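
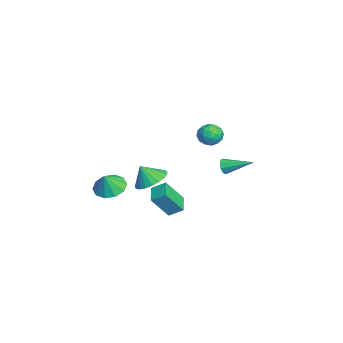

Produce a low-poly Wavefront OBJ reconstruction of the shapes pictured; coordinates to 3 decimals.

v 2.323 -1.503 -1.136
v 2.936 -0.801 -0.632
v 2.177 -2.117 -0.104
v 2.535 -0.624 -0.583
v 2.097 -0.599 -0.63
v 1.699 -0.731 -0.764
v 1.408 -0.996 -0.963
v 1.275 -1.348 -1.192
v 1.324 -1.728 -1.411
v 1.545 -2.068 -1.582
v 1.901 -2.311 -1.677
v 2.329 -2.414 -1.678
v 2.757 -2.359 -1.585
v 3.109 -2.157 -1.415
v 3.326 -1.841 -1.196
v 3.369 -1.467 -0.967
v 3.231 -1.099 -0.768
v 2.48 -3.814 -1.51
v 3.38 -3.516 -1.796
v 2.94 -4.126 -0.39
v 3.093 -3.037 -1.545
v 2.572 -2.855 -1.281
v 2.016 -3.04 -1.104
v 1.637 -3.52 -1.082
v 1.581 -4.112 -1.224
v 1.868 -4.591 -1.475
v 2.389 -4.773 -1.739
v 2.945 -4.589 -1.916
v 3.323 -4.109 -1.938
v -0.658 2.757 0.772
v -0.044 2.307 1.076
v -1.256 1.653 0.344
v -0.642 1.203 0.648
v -1.157 1.589 1.155
v -0.788 2.272 1.42
v -0.512 1.688 -0
v -0.143 2.371 0.265
v 0.046 1.646 0.599
v -0.353 1.585 1.313
v -0.947 2.375 0.107
v -1.346 2.314 0.821
v -0.298 2.629 0.962
v -1.002 1.331 0.458
v -1.304 1.558 0.756
v -0.944 1.293 0.935
v -0.736 2.609 1.164
v -0.375 2.344 1.343
v -1.029 1.922 1.389
v -0.925 1.616 0.077
v -0.564 1.351 0.256
v -0.356 2.667 0.485
v 0.004 2.402 0.664
v -0.271 2.038 0.031
v 0.115 1.976 0.86
v -0.236 1.327 0.608
v -0.16 1.612 0.227
v 0.057 2.013 0.383
v -0.119 1.94 1.28
v -0.47 1.291 1.028
v -0.773 1.518 1.326
v -0.556 1.919 1.482
v -0.066 1.551 0.999
v -0.83 2.669 0.392
v -1.181 2.02 0.14
v -0.744 2.041 -0.062
v -0.527 2.442 0.094
v -1.064 2.633 0.812
v -1.415 1.984 0.56
v -1.357 1.947 1.037
v -1.14 2.348 1.193
v -1.234 2.409 0.421
v 3.324 -1.542 -1.201
v 3.495 -0.739 -0.685
v 3.039 -0.553 -2.642
v 3.21 0.249 -2.125
v 4.47 -1.609 -1.475
v 4.641 -0.807 -0.958
v 4.185 -0.621 -2.915
v 4.356 0.182 -2.399
v -3.742 3.038 -3.791
v -3.468 2.781 -3.35
v -3.158 4.762 -3.149
v -3.224 2.814 -3.66
v -3.222 2.952 -4.032
v -3.463 3.13 -4.291
v -3.835 3.266 -4.317
v -4.164 3.295 -4.096
v -4.295 3.204 -3.733
v -4.168 3.035 -3.397
v -3.841 2.868 -3.246
f 2 1 4
f 2 4 3
f 4 1 5
f 4 5 3
f 5 1 6
f 5 6 3
f 6 1 7
f 6 7 3
f 7 1 8
f 7 8 3
f 8 1 9
f 8 9 3
f 9 1 10
f 9 10 3
f 10 1 11
f 10 11 3
f 11 1 12
f 11 12 3
f 12 1 13
f 12 13 3
f 13 1 14
f 13 14 3
f 14 1 15
f 14 15 3
f 15 1 16
f 15 16 3
f 16 1 17
f 16 17 3
f 17 1 2
f 17 2 3
f 19 18 21
f 19 21 20
f 21 18 22
f 21 22 20
f 22 18 23
f 22 23 20
f 23 18 24
f 23 24 20
f 24 18 25
f 24 25 20
f 25 18 26
f 25 26 20
f 26 18 27
f 26 27 20
f 27 18 28
f 27 28 20
f 28 18 29
f 28 29 20
f 29 18 19
f 29 19 20
f 30 67 46
f 67 41 70
f 46 70 35
f 67 70 46
f 30 46 42
f 46 35 47
f 42 47 31
f 46 47 42
f 30 42 51
f 42 31 52
f 51 52 37
f 42 52 51
f 30 51 63
f 51 37 66
f 63 66 40
f 51 66 63
f 30 63 67
f 63 40 71
f 67 71 41
f 63 71 67
f 31 47 58
f 47 35 61
f 58 61 39
f 47 61 58
f 35 70 48
f 70 41 69
f 48 69 34
f 70 69 48
f 41 71 68
f 71 40 64
f 68 64 32
f 71 64 68
f 40 66 65
f 66 37 53
f 65 53 36
f 66 53 65
f 37 52 57
f 52 31 54
f 57 54 38
f 52 54 57
f 33 59 45
f 59 39 60
f 45 60 34
f 59 60 45
f 33 45 43
f 45 34 44
f 43 44 32
f 45 44 43
f 33 43 50
f 43 32 49
f 50 49 36
f 43 49 50
f 33 50 55
f 50 36 56
f 55 56 38
f 50 56 55
f 33 55 59
f 55 38 62
f 59 62 39
f 55 62 59
f 34 60 48
f 60 39 61
f 48 61 35
f 60 61 48
f 32 44 68
f 44 34 69
f 68 69 41
f 44 69 68
f 36 49 65
f 49 32 64
f 65 64 40
f 49 64 65
f 38 56 57
f 56 36 53
f 57 53 37
f 56 53 57
f 39 62 58
f 62 38 54
f 58 54 31
f 62 54 58
f 73 75 72
f 76 73 72
f 72 75 74
f 74 76 72
f 73 79 75
f 77 73 76
f 77 79 73
f 75 79 74
f 78 76 74
f 74 79 78
f 78 77 76
f 79 77 78
f 81 80 83
f 81 83 82
f 83 80 84
f 83 84 82
f 84 80 85
f 84 85 82
f 85 80 86
f 85 86 82
f 86 80 87
f 86 87 82
f 87 80 88
f 87 88 82
f 88 80 89
f 88 89 82
f 89 80 90
f 89 90 82
f 90 80 81
f 90 81 82



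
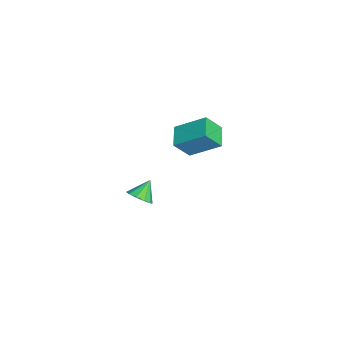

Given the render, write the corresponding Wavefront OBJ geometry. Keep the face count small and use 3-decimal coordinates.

v -4.465 -1.551 0.723
v -4.258 -2.309 1.721
v -4.102 -0.095 1.753
v -3.895 -0.853 2.751
v -3.325 -1.627 0.429
v -3.118 -2.385 1.427
v -2.962 -0.171 1.459
v -2.755 -0.929 2.457
v 2.517 -4.043 3.283
v 3.044 -3.838 3.584
v 1.943 -3.557 3.957
v 2.948 -3.57 3.309
v 2.687 -3.484 3.024
v 2.362 -3.61 2.838
v 2.096 -3.903 2.822
v 1.991 -4.249 2.983
v 2.087 -4.516 3.258
v 2.347 -4.603 3.543
v 2.672 -4.476 3.729
v 2.938 -4.184 3.744
f 2 4 1
f 5 2 1
f 1 4 3
f 3 5 1
f 2 8 4
f 6 2 5
f 6 8 2
f 4 8 3
f 7 5 3
f 3 8 7
f 7 6 5
f 8 6 7
f 10 9 12
f 10 12 11
f 12 9 13
f 12 13 11
f 13 9 14
f 13 14 11
f 14 9 15
f 14 15 11
f 15 9 16
f 15 16 11
f 16 9 17
f 16 17 11
f 17 9 18
f 17 18 11
f 18 9 19
f 18 19 11
f 19 9 20
f 19 20 11
f 20 9 10
f 20 10 11



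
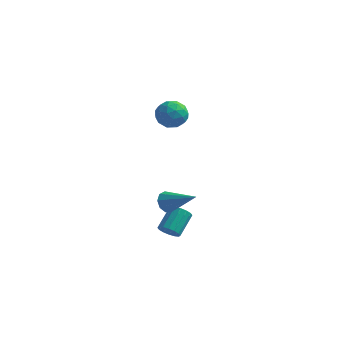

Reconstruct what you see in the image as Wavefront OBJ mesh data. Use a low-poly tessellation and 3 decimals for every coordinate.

v 0.849 -2.836 -0.262
v 1.228 -2.633 -0.59
v 1.33 -1.622 0.155
v 0.951 -1.824 0.482
v 0.986 -2.535 -0.69
v 1.088 -1.524 0.055
v 0.707 -2.517 -0.675
v 0.809 -1.506 0.07
v 0.467 -2.585 -0.55
v 0.568 -1.574 0.195
v 0.328 -2.72 -0.348
v 0.43 -1.709 0.397
v 0.33 -2.886 -0.123
v 0.432 -1.875 0.622
v 0.47 -3.038 0.065
v 0.572 -2.027 0.81
v 0.712 -3.136 0.165
v 0.814 -2.125 0.91
v 0.991 -3.154 0.15
v 1.093 -2.143 0.895
v 1.232 -3.086 0.025
v 1.333 -2.075 0.77
v 1.37 -2.951 -0.177
v 1.472 -1.94 0.568
v 1.368 -2.785 -0.402
v 1.47 -1.774 0.343
v 0.458 -2.217 1.169
v 0.741 -1.914 0.763
v 1.962 -2.463 2.031
v 0.616 -1.671 1.051
v 0.417 -1.684 1.394
v 0.238 -1.945 1.632
v 0.162 -2.334 1.654
v 0.224 -2.668 1.449
v 0.397 -2.791 1.113
v 0.598 -2.645 0.804
v 0.734 -2.298 0.665
v -2.594 4.049 3.435
v -2.084 4.227 2.79
v -1.936 2.873 3.63
v -1.426 3.051 2.985
v -1.377 3.499 3.696
v -1.783 4.225 3.575
v -2.237 2.875 2.845
v -2.643 3.601 2.724
v -1.863 3.501 2.425
v -1.332 3.887 2.951
v -2.688 3.213 3.469
v -2.157 3.599 3.995
v -2.397 4.241 3.095
v -1.623 2.859 3.325
v -1.594 3.122 3.743
v -1.295 3.227 3.364
v -2.22 4.24 3.557
v -1.921 4.344 3.178
v -1.505 3.916 3.71
v -2.099 2.756 3.242
v -1.8 2.86 2.863
v -2.725 3.873 3.056
v -2.426 3.978 2.677
v -2.515 3.184 2.71
v -1.967 3.919 2.502
v -1.581 3.228 2.617
v -2.057 3.125 2.534
v -2.296 3.552 2.463
v -1.655 4.146 2.811
v -1.268 3.455 2.926
v -1.239 3.718 3.344
v -1.478 4.144 3.272
v -1.525 3.719 2.596
v -2.752 3.645 3.494
v -2.365 2.954 3.609
v -2.542 2.956 3.148
v -2.781 3.382 3.076
v -2.439 3.872 3.803
v -2.053 3.181 3.918
v -1.724 3.548 3.957
v -1.963 3.975 3.886
v -2.495 3.381 3.824
f 2 1 5
f 2 5 3
f 3 5 6
f 3 6 4
f 5 1 7
f 5 7 6
f 6 7 8
f 6 8 4
f 7 1 9
f 7 9 8
f 8 9 10
f 8 10 4
f 9 1 11
f 9 11 10
f 10 11 12
f 10 12 4
f 11 1 13
f 11 13 12
f 12 13 14
f 12 14 4
f 13 1 15
f 13 15 14
f 14 15 16
f 14 16 4
f 15 1 17
f 15 17 16
f 16 17 18
f 16 18 4
f 17 1 19
f 17 19 18
f 18 19 20
f 18 20 4
f 19 1 21
f 19 21 20
f 20 21 22
f 20 22 4
f 21 1 23
f 21 23 22
f 22 23 24
f 22 24 4
f 23 1 25
f 23 25 24
f 24 25 26
f 24 26 4
f 25 1 2
f 25 2 26
f 26 2 3
f 26 3 4
f 28 27 30
f 28 30 29
f 30 27 31
f 30 31 29
f 31 27 32
f 31 32 29
f 32 27 33
f 32 33 29
f 33 27 34
f 33 34 29
f 34 27 35
f 34 35 29
f 35 27 36
f 35 36 29
f 36 27 37
f 36 37 29
f 37 27 28
f 37 28 29
f 38 75 54
f 75 49 78
f 54 78 43
f 75 78 54
f 38 54 50
f 54 43 55
f 50 55 39
f 54 55 50
f 38 50 59
f 50 39 60
f 59 60 45
f 50 60 59
f 38 59 71
f 59 45 74
f 71 74 48
f 59 74 71
f 38 71 75
f 71 48 79
f 75 79 49
f 71 79 75
f 39 55 66
f 55 43 69
f 66 69 47
f 55 69 66
f 43 78 56
f 78 49 77
f 56 77 42
f 78 77 56
f 49 79 76
f 79 48 72
f 76 72 40
f 79 72 76
f 48 74 73
f 74 45 61
f 73 61 44
f 74 61 73
f 45 60 65
f 60 39 62
f 65 62 46
f 60 62 65
f 41 67 53
f 67 47 68
f 53 68 42
f 67 68 53
f 41 53 51
f 53 42 52
f 51 52 40
f 53 52 51
f 41 51 58
f 51 40 57
f 58 57 44
f 51 57 58
f 41 58 63
f 58 44 64
f 63 64 46
f 58 64 63
f 41 63 67
f 63 46 70
f 67 70 47
f 63 70 67
f 42 68 56
f 68 47 69
f 56 69 43
f 68 69 56
f 40 52 76
f 52 42 77
f 76 77 49
f 52 77 76
f 44 57 73
f 57 40 72
f 73 72 48
f 57 72 73
f 46 64 65
f 64 44 61
f 65 61 45
f 64 61 65
f 47 70 66
f 70 46 62
f 66 62 39
f 70 62 66



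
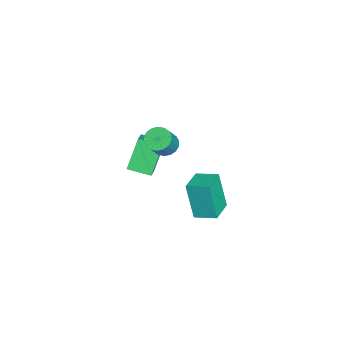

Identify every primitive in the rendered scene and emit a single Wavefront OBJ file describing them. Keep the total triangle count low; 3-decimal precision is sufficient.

v -1.02 1.454 -0.27
v -0.615 1.236 -0.625
v 0.045 1.029 0.256
v -0.36 1.246 0.61
v -0.553 1.486 -0.613
v 0.107 1.279 0.268
v -0.583 1.73 -0.533
v 0.077 1.523 0.348
v -0.699 1.919 -0.401
v -0.039 1.712 0.48
v -0.879 2.016 -0.243
v -0.219 1.808 0.637
v -1.087 2.001 -0.091
v -0.427 1.794 0.79
v -1.282 1.878 0.026
v -0.622 1.671 0.907
v -1.425 1.671 0.084
v -0.765 1.464 0.965
v -1.487 1.421 0.072
v -0.827 1.214 0.953
v -1.457 1.177 -0.008
v -0.797 0.97 0.873
v -1.341 0.988 -0.14
v -0.681 0.781 0.741
v -1.161 0.892 -0.297
v -0.501 0.684 0.583
v -0.953 0.906 -0.45
v -0.293 0.699 0.431
v -0.758 1.029 -0.567
v -0.098 0.822 0.314
v 1.159 3.301 -1.922
v 0.862 2.933 -0.299
v 1.346 4.221 -1.679
v 1.049 3.853 -0.057
v 2.231 3.047 -1.783
v 1.934 2.679 -0.161
v 2.418 3.967 -1.541
v 2.121 3.599 0.082
v -3.507 -0.424 -4.001
v -4.345 -0.065 -2.686
v -3.423 0.617 -4.232
v -4.261 0.977 -2.917
v -2.319 -0.357 -3.263
v -3.157 0.003 -1.948
v -2.235 0.685 -3.494
v -3.073 1.044 -2.179
f 2 1 5
f 2 5 3
f 3 5 6
f 3 6 4
f 5 1 7
f 5 7 6
f 6 7 8
f 6 8 4
f 7 1 9
f 7 9 8
f 8 9 10
f 8 10 4
f 9 1 11
f 9 11 10
f 10 11 12
f 10 12 4
f 11 1 13
f 11 13 12
f 12 13 14
f 12 14 4
f 13 1 15
f 13 15 14
f 14 15 16
f 14 16 4
f 15 1 17
f 15 17 16
f 16 17 18
f 16 18 4
f 17 1 19
f 17 19 18
f 18 19 20
f 18 20 4
f 19 1 21
f 19 21 20
f 20 21 22
f 20 22 4
f 21 1 23
f 21 23 22
f 22 23 24
f 22 24 4
f 23 1 25
f 23 25 24
f 24 25 26
f 24 26 4
f 25 1 27
f 25 27 26
f 26 27 28
f 26 28 4
f 27 1 29
f 27 29 28
f 28 29 30
f 28 30 4
f 29 1 2
f 29 2 30
f 30 2 3
f 30 3 4
f 32 34 31
f 35 32 31
f 31 34 33
f 33 35 31
f 32 38 34
f 36 32 35
f 36 38 32
f 34 38 33
f 37 35 33
f 33 38 37
f 37 36 35
f 38 36 37
f 40 42 39
f 43 40 39
f 39 42 41
f 41 43 39
f 40 46 42
f 44 40 43
f 44 46 40
f 42 46 41
f 45 43 41
f 41 46 45
f 45 44 43
f 46 44 45



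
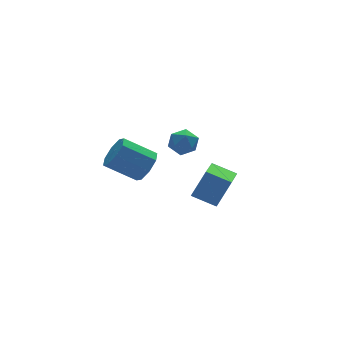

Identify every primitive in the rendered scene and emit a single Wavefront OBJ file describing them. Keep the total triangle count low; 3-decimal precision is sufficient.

v -1.593 -4.713 -1.98
v -0.734 -4.705 -0.422
v -2.57 -3.752 -1.447
v -1.71 -3.745 0.112
v -0.39 -3.115 -2.652
v 0.47 -3.108 -1.093
v -1.366 -2.155 -2.118
v -0.507 -2.147 -0.56
v 0.55 4.188 -2.43
v 0.999 3.714 -1.731
v 0.221 2.846 -3.129
v 0.67 2.372 -2.43
v -0.155 2.822 -2.25
v 0.048 3.651 -1.818
v 1.172 2.909 -3.042
v 1.375 3.738 -2.61
v 1.383 2.923 -2.109
v 0.563 2.869 -1.619
v 0.657 3.691 -3.241
v -0.163 3.637 -2.751
v -2.435 1.652 -2.549
v -1.779 1.717 -1.706
v -3.328 2.612 -0.569
v -3.985 2.548 -1.411
v -1.744 2.382 -2.182
v -3.293 3.277 -1.045
v -2.114 2.62 -2.873
v -3.663 3.515 -1.735
v -2.672 2.291 -3.374
v -4.221 3.186 -2.236
v -3.092 1.588 -3.391
v -4.641 2.483 -2.254
v -3.127 0.923 -2.915
v -4.676 1.818 -1.778
v -2.757 0.685 -2.225
v -4.306 1.58 -1.087
v -2.199 1.014 -1.724
v -3.748 1.909 -0.586
f 2 4 1
f 5 2 1
f 1 4 3
f 3 5 1
f 2 8 4
f 6 2 5
f 6 8 2
f 4 8 3
f 7 5 3
f 3 8 7
f 7 6 5
f 8 6 7
f 9 20 14
f 9 14 10
f 9 10 16
f 9 16 19
f 9 19 20
f 10 14 18
f 14 20 13
f 20 19 11
f 19 16 15
f 16 10 17
f 12 18 13
f 12 13 11
f 12 11 15
f 12 15 17
f 12 17 18
f 13 18 14
f 11 13 20
f 15 11 19
f 17 15 16
f 18 17 10
f 22 21 25
f 22 25 23
f 23 25 26
f 23 26 24
f 25 21 27
f 25 27 26
f 26 27 28
f 26 28 24
f 27 21 29
f 27 29 28
f 28 29 30
f 28 30 24
f 29 21 31
f 29 31 30
f 30 31 32
f 30 32 24
f 31 21 33
f 31 33 32
f 32 33 34
f 32 34 24
f 33 21 35
f 33 35 34
f 34 35 36
f 34 36 24
f 35 21 37
f 35 37 36
f 36 37 38
f 36 38 24
f 37 21 22
f 37 22 38
f 38 22 23
f 38 23 24



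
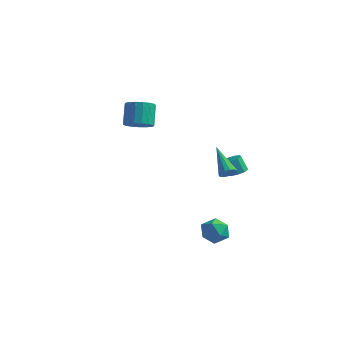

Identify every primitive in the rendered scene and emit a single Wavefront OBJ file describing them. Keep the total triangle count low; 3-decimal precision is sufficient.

v 3.075 -1.565 -2.061
v 3.619 -0.895 -1.726
v 4.081 -1.845 -3.134
v 4.625 -1.175 -2.799
v 4.499 -1.954 -2.315
v 3.877 -1.781 -1.652
v 3.823 -0.959 -3.208
v 3.201 -0.786 -2.545
v 4.081 -0.521 -2.435
v 4.499 -1.135 -1.883
v 3.201 -1.605 -2.977
v 3.619 -2.219 -2.425
v 3.776 0.153 1.386
v 4.202 0.404 1.626
v 2.464 1.147 2.674
v 4.125 0.577 1.414
v 3.954 0.637 1.194
v 3.736 0.567 1.026
v 3.528 0.386 0.954
v 3.386 0.143 0.997
v 3.349 -0.097 1.145
v 3.426 -0.271 1.357
v 3.597 -0.331 1.577
v 3.816 -0.261 1.745
v 4.023 -0.08 1.818
v 4.165 0.163 1.774
v -3.596 2.661 2.293
v -2.845 3.166 2.198
v -3.233 3.985 3.493
v -3.984 3.479 3.587
v -3.146 3.383 1.971
v -3.534 4.202 3.265
v -3.55 3.435 1.817
v -3.938 4.254 3.111
v -3.965 3.309 1.772
v -4.353 4.128 3.066
v -4.295 3.035 1.846
v -4.683 3.854 3.141
v -4.465 2.675 2.023
v -4.853 3.494 3.317
v -4.436 2.312 2.262
v -4.824 3.131 3.556
v -4.215 2.028 2.507
v -4.602 2.847 3.802
v -3.851 1.89 2.704
v -4.239 2.709 3.998
v -3.43 1.928 2.806
v -3.818 2.747 4.101
v -3.046 2.134 2.791
v -3.434 2.953 4.085
v -2.789 2.46 2.662
v -3.177 3.279 3.956
v -2.716 2.833 2.448
v -3.104 3.652 3.742
v 2.406 3.775 -0.489
v 2.944 3.558 -0.242
v 2.491 3.528 0.716
v 1.954 3.745 0.469
v 2.94 3.989 -0.231
v 2.487 3.959 0.728
v 2.686 4.319 -0.34
v 2.233 4.29 0.618
v 2.302 4.395 -0.519
v 1.849 4.366 0.439
v 1.966 4.181 -0.684
v 1.514 4.151 0.274
v 1.837 3.777 -0.758
v 1.384 3.747 0.2
v 1.974 3.371 -0.706
v 1.521 3.342 0.252
v 2.313 3.155 -0.552
v 1.861 3.125 0.406
v 2.696 3.229 -0.369
v 2.244 3.199 0.589
f 1 12 6
f 1 6 2
f 1 2 8
f 1 8 11
f 1 11 12
f 2 6 10
f 6 12 5
f 12 11 3
f 11 8 7
f 8 2 9
f 4 10 5
f 4 5 3
f 4 3 7
f 4 7 9
f 4 9 10
f 5 10 6
f 3 5 12
f 7 3 11
f 9 7 8
f 10 9 2
f 14 13 16
f 14 16 15
f 16 13 17
f 16 17 15
f 17 13 18
f 17 18 15
f 18 13 19
f 18 19 15
f 19 13 20
f 19 20 15
f 20 13 21
f 20 21 15
f 21 13 22
f 21 22 15
f 22 13 23
f 22 23 15
f 23 13 24
f 23 24 15
f 24 13 25
f 24 25 15
f 25 13 26
f 25 26 15
f 26 13 14
f 26 14 15
f 28 27 31
f 28 31 29
f 29 31 32
f 29 32 30
f 31 27 33
f 31 33 32
f 32 33 34
f 32 34 30
f 33 27 35
f 33 35 34
f 34 35 36
f 34 36 30
f 35 27 37
f 35 37 36
f 36 37 38
f 36 38 30
f 37 27 39
f 37 39 38
f 38 39 40
f 38 40 30
f 39 27 41
f 39 41 40
f 40 41 42
f 40 42 30
f 41 27 43
f 41 43 42
f 42 43 44
f 42 44 30
f 43 27 45
f 43 45 44
f 44 45 46
f 44 46 30
f 45 27 47
f 45 47 46
f 46 47 48
f 46 48 30
f 47 27 49
f 47 49 48
f 48 49 50
f 48 50 30
f 49 27 51
f 49 51 50
f 50 51 52
f 50 52 30
f 51 27 53
f 51 53 52
f 52 53 54
f 52 54 30
f 53 27 28
f 53 28 54
f 54 28 29
f 54 29 30
f 56 55 59
f 56 59 57
f 57 59 60
f 57 60 58
f 59 55 61
f 59 61 60
f 60 61 62
f 60 62 58
f 61 55 63
f 61 63 62
f 62 63 64
f 62 64 58
f 63 55 65
f 63 65 64
f 64 65 66
f 64 66 58
f 65 55 67
f 65 67 66
f 66 67 68
f 66 68 58
f 67 55 69
f 67 69 68
f 68 69 70
f 68 70 58
f 69 55 71
f 69 71 70
f 70 71 72
f 70 72 58
f 71 55 73
f 71 73 72
f 72 73 74
f 72 74 58
f 73 55 56
f 73 56 74
f 74 56 57
f 74 57 58



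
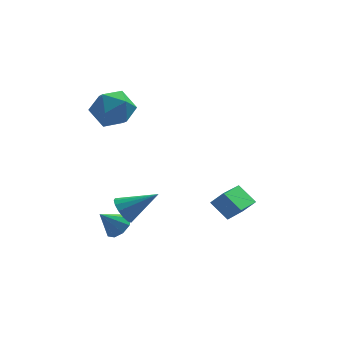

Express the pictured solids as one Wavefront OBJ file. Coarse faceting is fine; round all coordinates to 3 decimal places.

v -2.143 -3.023 -0.921
v -1.785 -3.098 -1.494
v -0.737 -3.057 -0.039
v -1.807 -2.75 -1.446
v -1.919 -2.475 -1.256
v -2.092 -2.347 -0.977
v -2.277 -2.401 -0.683
v -2.427 -2.621 -0.453
v -2.501 -2.948 -0.348
v -2.479 -3.296 -0.397
v -2.366 -3.571 -0.586
v -2.194 -3.699 -0.865
v -2.008 -3.646 -1.159
v -1.859 -3.426 -1.39
v -2.269 -2.061 -2.485
v -1.914 -1.643 -2.099
v -3.031 -2.199 -1.635
v -2.225 -1.408 -2.34
v -2.557 -1.478 -2.648
v -2.753 -1.821 -2.881
v -2.723 -2.276 -2.928
v -2.48 -2.63 -2.767
v -2.139 -2.718 -2.475
v -1.858 -2.498 -2.187
v -1.769 -2.074 -2.039
v 2.264 -1.447 -2.821
v 1.615 -0.834 -2.144
v 3.1 -0.052 -3.282
v 2.451 0.561 -2.605
v 2.789 -1.561 -2.215
v 2.14 -0.948 -1.538
v 3.625 -0.166 -2.676
v 2.976 0.447 -1.999
v -3.217 1.144 2.56
v -2.724 1.745 1.837
v -1.696 0.695 3.223
v -1.203 1.296 2.5
v -1.775 1.753 3.27
v -2.715 2.03 2.86
v -1.705 0.41 2.2
v -2.645 0.687 1.79
v -1.79 1.292 1.614
v -1.833 2.122 2.276
v -2.587 0.318 2.784
v -2.63 1.148 3.446
f 2 1 4
f 2 4 3
f 4 1 5
f 4 5 3
f 5 1 6
f 5 6 3
f 6 1 7
f 6 7 3
f 7 1 8
f 7 8 3
f 8 1 9
f 8 9 3
f 9 1 10
f 9 10 3
f 10 1 11
f 10 11 3
f 11 1 12
f 11 12 3
f 12 1 13
f 12 13 3
f 13 1 14
f 13 14 3
f 14 1 2
f 14 2 3
f 16 15 18
f 16 18 17
f 18 15 19
f 18 19 17
f 19 15 20
f 19 20 17
f 20 15 21
f 20 21 17
f 21 15 22
f 21 22 17
f 22 15 23
f 22 23 17
f 23 15 24
f 23 24 17
f 24 15 25
f 24 25 17
f 25 15 16
f 25 16 17
f 27 29 26
f 30 27 26
f 26 29 28
f 28 30 26
f 27 33 29
f 31 27 30
f 31 33 27
f 29 33 28
f 32 30 28
f 28 33 32
f 32 31 30
f 33 31 32
f 34 45 39
f 34 39 35
f 34 35 41
f 34 41 44
f 34 44 45
f 35 39 43
f 39 45 38
f 45 44 36
f 44 41 40
f 41 35 42
f 37 43 38
f 37 38 36
f 37 36 40
f 37 40 42
f 37 42 43
f 38 43 39
f 36 38 45
f 40 36 44
f 42 40 41
f 43 42 35



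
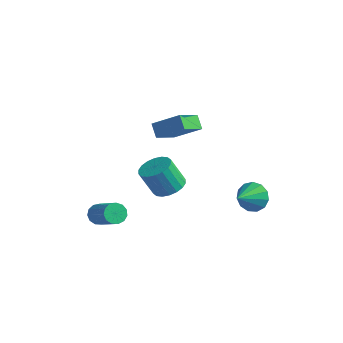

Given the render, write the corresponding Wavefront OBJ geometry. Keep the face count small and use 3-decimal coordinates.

v -4.056 -3.549 -4.296
v -3.721 -3.67 -4.887
v -2.05 -3.992 -3.875
v -2.384 -3.871 -3.284
v -3.689 -3.289 -4.819
v -2.018 -3.61 -3.807
v -3.773 -2.99 -4.585
v -2.102 -3.311 -3.573
v -3.947 -2.869 -4.259
v -2.276 -3.19 -3.247
v -4.156 -2.964 -3.945
v -2.484 -3.285 -2.933
v -4.332 -3.245 -3.742
v -2.661 -3.566 -2.73
v -4.421 -3.622 -3.715
v -2.75 -3.943 -2.703
v -4.394 -3.977 -3.873
v -2.723 -4.298 -2.861
v -4.259 -4.195 -4.164
v -2.588 -4.517 -3.153
v -4.06 -4.209 -4.498
v -2.389 -4.53 -3.486
v -3.859 -4.014 -4.767
v -2.188 -4.335 -3.756
v 1.241 2.633 -3.252
v 1.943 3.02 -2.671
v 1.499 1.167 -2.588
v 1.464 3.063 -2.389
v 0.914 2.97 -2.38
v 0.468 2.77 -2.649
v 0.267 2.527 -3.108
v 0.376 2.317 -3.614
v 0.759 2.208 -4.004
v 1.295 2.233 -4.156
v 1.814 2.386 -4.02
v 2.151 2.617 -3.641
v 2.199 2.853 -3.138
v -0.623 -1.688 -1.362
v 0.282 -1.613 -1.082
v -0.153 -2.238 0.483
v -1.057 -2.312 0.202
v 0.119 -1.237 -0.977
v -0.315 -1.862 0.588
v -0.19 -0.951 -0.948
v -0.624 -1.575 0.617
v -0.585 -0.81 -1.002
v -1.019 -1.434 0.563
v -0.987 -0.843 -1.127
v -1.422 -1.467 0.438
v -1.318 -1.043 -1.298
v -1.752 -1.668 0.267
v -1.51 -1.371 -1.483
v -1.945 -1.996 0.082
v -1.527 -1.762 -1.643
v -1.962 -2.387 -0.078
v -1.365 -2.138 -1.748
v -1.799 -2.763 -0.183
v -1.056 -2.425 -1.777
v -1.49 -3.049 -0.212
v -0.661 -2.566 -1.723
v -1.095 -3.19 -0.158
v -0.258 -2.533 -1.598
v -0.693 -3.157 -0.033
v 0.072 -2.332 -1.427
v -0.362 -2.957 0.138
v 0.265 -2.004 -1.242
v -0.17 -2.629 0.323
v -1.231 -2.033 2.199
v -1.817 -1.799 2.897
v -1.447 -0.545 1.52
v -2.032 -0.311 2.217
v 0.172 -1.389 3.163
v -0.413 -1.155 3.86
v -0.043 0.099 2.483
v -0.629 0.333 3.181
f 2 1 5
f 2 5 3
f 3 5 6
f 3 6 4
f 5 1 7
f 5 7 6
f 6 7 8
f 6 8 4
f 7 1 9
f 7 9 8
f 8 9 10
f 8 10 4
f 9 1 11
f 9 11 10
f 10 11 12
f 10 12 4
f 11 1 13
f 11 13 12
f 12 13 14
f 12 14 4
f 13 1 15
f 13 15 14
f 14 15 16
f 14 16 4
f 15 1 17
f 15 17 16
f 16 17 18
f 16 18 4
f 17 1 19
f 17 19 18
f 18 19 20
f 18 20 4
f 19 1 21
f 19 21 20
f 20 21 22
f 20 22 4
f 21 1 23
f 21 23 22
f 22 23 24
f 22 24 4
f 23 1 2
f 23 2 24
f 24 2 3
f 24 3 4
f 26 25 28
f 26 28 27
f 28 25 29
f 28 29 27
f 29 25 30
f 29 30 27
f 30 25 31
f 30 31 27
f 31 25 32
f 31 32 27
f 32 25 33
f 32 33 27
f 33 25 34
f 33 34 27
f 34 25 35
f 34 35 27
f 35 25 36
f 35 36 27
f 36 25 37
f 36 37 27
f 37 25 26
f 37 26 27
f 39 38 42
f 39 42 40
f 40 42 43
f 40 43 41
f 42 38 44
f 42 44 43
f 43 44 45
f 43 45 41
f 44 38 46
f 44 46 45
f 45 46 47
f 45 47 41
f 46 38 48
f 46 48 47
f 47 48 49
f 47 49 41
f 48 38 50
f 48 50 49
f 49 50 51
f 49 51 41
f 50 38 52
f 50 52 51
f 51 52 53
f 51 53 41
f 52 38 54
f 52 54 53
f 53 54 55
f 53 55 41
f 54 38 56
f 54 56 55
f 55 56 57
f 55 57 41
f 56 38 58
f 56 58 57
f 57 58 59
f 57 59 41
f 58 38 60
f 58 60 59
f 59 60 61
f 59 61 41
f 60 38 62
f 60 62 61
f 61 62 63
f 61 63 41
f 62 38 64
f 62 64 63
f 63 64 65
f 63 65 41
f 64 38 66
f 64 66 65
f 65 66 67
f 65 67 41
f 66 38 39
f 66 39 67
f 67 39 40
f 67 40 41
f 69 71 68
f 72 69 68
f 68 71 70
f 70 72 68
f 69 75 71
f 73 69 72
f 73 75 69
f 71 75 70
f 74 72 70
f 70 75 74
f 74 73 72
f 75 73 74



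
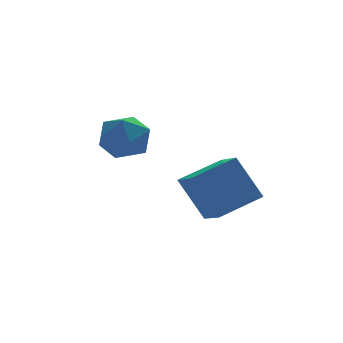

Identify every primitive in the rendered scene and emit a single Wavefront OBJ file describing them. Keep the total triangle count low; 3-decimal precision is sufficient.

v 1.5 -2.482 1.2
v 1.593 -3.847 1.764
v 3.369 -2.074 1.882
v 3.461 -3.439 2.446
v 2.319 -3.181 -0.626
v 2.411 -4.546 -0.062
v 4.187 -2.773 0.056
v 4.28 -4.138 0.62
v -0.273 1.298 3.173
v 0.906 1.187 3.357
v -0.146 0.113 1.643
v 1.033 0.002 1.827
v 0.257 -0.479 2.604
v 0.179 0.253 3.55
v 0.581 1.047 1.45
v 0.503 1.779 2.396
v 1.434 1.031 2.292
v 1.234 0.089 3.005
v -0.474 1.211 1.995
v -0.674 0.269 2.708
f 2 4 1
f 5 2 1
f 1 4 3
f 3 5 1
f 2 8 4
f 6 2 5
f 6 8 2
f 4 8 3
f 7 5 3
f 3 8 7
f 7 6 5
f 8 6 7
f 9 20 14
f 9 14 10
f 9 10 16
f 9 16 19
f 9 19 20
f 10 14 18
f 14 20 13
f 20 19 11
f 19 16 15
f 16 10 17
f 12 18 13
f 12 13 11
f 12 11 15
f 12 15 17
f 12 17 18
f 13 18 14
f 11 13 20
f 15 11 19
f 17 15 16
f 18 17 10



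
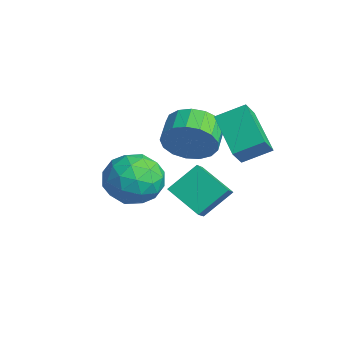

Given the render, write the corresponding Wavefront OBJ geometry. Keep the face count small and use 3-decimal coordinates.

v 1.516 0.984 -3.81
v 1.447 2.115 -2.827
v 2.722 1.715 -4.566
v 2.653 2.846 -3.583
v 2.087 0.574 -3.297
v 2.018 1.705 -2.314
v 3.293 1.305 -4.053
v 3.224 2.436 -3.07
v 3.044 1.953 0.631
v 3.324 3.002 1.187
v 2.658 2.432 -0.08
v 2.938 3.481 0.476
v 4.782 1.979 -0.296
v 5.062 3.028 0.26
v 4.396 2.458 -1.007
v 4.676 3.507 -0.451
v 3.941 -0.154 -1.219
v 4.835 -0.868 -1.149
v 2.845 -1.572 -1.691
v 3.739 -2.286 -1.621
v 3.311 -1.809 -0.671
v 3.988 -0.932 -0.379
v 3.692 -1.508 -2.461
v 4.369 -0.631 -2.169
v 4.681 -1.704 -1.917
v 4.445 -1.891 -0.81
v 3.235 -0.549 -2.03
v 2.999 -0.736 -0.923
v 4.485 -0.386 -1.142
v 3.195 -2.054 -1.698
v 2.944 -1.774 -1.139
v 3.469 -2.193 -1.098
v 3.987 -0.424 -0.69
v 4.512 -0.844 -0.649
v 3.616 -1.397 -0.368
v 3.168 -1.596 -2.191
v 3.693 -2.016 -2.15
v 4.211 -0.247 -1.742
v 4.736 -0.666 -1.701
v 4.064 -1.043 -2.472
v 4.919 -1.298 -1.553
v 4.275 -2.132 -1.83
v 4.247 -1.674 -2.324
v 4.645 -1.158 -2.152
v 4.781 -1.407 -0.902
v 4.136 -2.241 -1.18
v 3.885 -1.961 -0.622
v 4.283 -1.445 -0.45
v 4.69 -1.899 -1.354
v 3.544 -0.199 -1.66
v 2.899 -1.033 -1.938
v 3.397 -0.995 -2.39
v 3.795 -0.479 -2.218
v 3.405 -0.308 -1.01
v 2.761 -1.142 -1.287
v 3.035 -1.282 -0.688
v 3.433 -0.766 -0.516
v 2.99 -0.541 -1.486
v 2.296 1.318 -0.973
v 2.776 1.537 -0.065
v 1.885 2.06 0.281
v 1.404 1.842 -0.627
v 2.891 1.928 -0.36
v 2 2.451 -0.014
v 2.87 2.179 -0.794
v 1.979 2.702 -0.449
v 2.717 2.233 -1.27
v 1.826 2.756 -0.924
v 2.468 2.077 -1.678
v 1.577 2.601 -1.332
v 2.179 1.748 -1.924
v 1.288 2.271 -1.578
v 1.917 1.32 -1.952
v 1.026 1.844 -1.606
v 1.741 0.892 -1.756
v 0.85 1.415 -1.41
v 1.693 0.561 -1.381
v 0.802 1.085 -1.035
v 1.783 0.404 -0.912
v 0.891 0.928 -0.566
v 1.99 0.456 -0.457
v 1.098 0.98 -0.111
v 2.267 0.706 -0.12
v 1.376 1.23 0.226
v 2.551 1.096 0.021
v 1.659 1.62 0.367
f 2 4 1
f 5 2 1
f 1 4 3
f 3 5 1
f 2 8 4
f 6 2 5
f 6 8 2
f 4 8 3
f 7 5 3
f 3 8 7
f 7 6 5
f 8 6 7
f 10 12 9
f 13 10 9
f 9 12 11
f 11 13 9
f 10 16 12
f 14 10 13
f 14 16 10
f 12 16 11
f 15 13 11
f 11 16 15
f 15 14 13
f 16 14 15
f 17 54 33
f 54 28 57
f 33 57 22
f 54 57 33
f 17 33 29
f 33 22 34
f 29 34 18
f 33 34 29
f 17 29 38
f 29 18 39
f 38 39 24
f 29 39 38
f 17 38 50
f 38 24 53
f 50 53 27
f 38 53 50
f 17 50 54
f 50 27 58
f 54 58 28
f 50 58 54
f 18 34 45
f 34 22 48
f 45 48 26
f 34 48 45
f 22 57 35
f 57 28 56
f 35 56 21
f 57 56 35
f 28 58 55
f 58 27 51
f 55 51 19
f 58 51 55
f 27 53 52
f 53 24 40
f 52 40 23
f 53 40 52
f 24 39 44
f 39 18 41
f 44 41 25
f 39 41 44
f 20 46 32
f 46 26 47
f 32 47 21
f 46 47 32
f 20 32 30
f 32 21 31
f 30 31 19
f 32 31 30
f 20 30 37
f 30 19 36
f 37 36 23
f 30 36 37
f 20 37 42
f 37 23 43
f 42 43 25
f 37 43 42
f 20 42 46
f 42 25 49
f 46 49 26
f 42 49 46
f 21 47 35
f 47 26 48
f 35 48 22
f 47 48 35
f 19 31 55
f 31 21 56
f 55 56 28
f 31 56 55
f 23 36 52
f 36 19 51
f 52 51 27
f 36 51 52
f 25 43 44
f 43 23 40
f 44 40 24
f 43 40 44
f 26 49 45
f 49 25 41
f 45 41 18
f 49 41 45
f 60 59 63
f 60 63 61
f 61 63 64
f 61 64 62
f 63 59 65
f 63 65 64
f 64 65 66
f 64 66 62
f 65 59 67
f 65 67 66
f 66 67 68
f 66 68 62
f 67 59 69
f 67 69 68
f 68 69 70
f 68 70 62
f 69 59 71
f 69 71 70
f 70 71 72
f 70 72 62
f 71 59 73
f 71 73 72
f 72 73 74
f 72 74 62
f 73 59 75
f 73 75 74
f 74 75 76
f 74 76 62
f 75 59 77
f 75 77 76
f 76 77 78
f 76 78 62
f 77 59 79
f 77 79 78
f 78 79 80
f 78 80 62
f 79 59 81
f 79 81 80
f 80 81 82
f 80 82 62
f 81 59 83
f 81 83 82
f 82 83 84
f 82 84 62
f 83 59 85
f 83 85 84
f 84 85 86
f 84 86 62
f 85 59 60
f 85 60 86
f 86 60 61
f 86 61 62



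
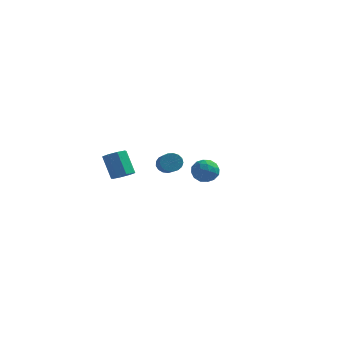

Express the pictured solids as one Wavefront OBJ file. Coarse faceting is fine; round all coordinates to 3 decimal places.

v -2.97 4.331 -0.895
v -2.712 4.726 -0.463
v -1.892 3.104 0.528
v -2.15 2.709 0.095
v -2.987 4.658 -0.346
v -2.166 3.037 0.645
v -3.258 4.516 -0.355
v -2.437 2.894 0.636
v -3.463 4.331 -0.487
v -2.642 2.709 0.504
v -3.555 4.146 -0.713
v -2.735 2.524 0.278
v -3.514 4.003 -0.981
v -2.693 2.382 0.01
v -3.347 3.936 -1.23
v -2.526 2.314 -0.239
v -3.095 3.959 -1.401
v -2.274 2.337 -0.41
v -2.814 4.067 -1.457
v -1.993 2.445 -0.466
v -2.568 4.236 -1.384
v -1.748 2.614 -0.393
v -2.415 4.426 -1.199
v -1.595 2.804 -0.209
v -2.389 4.595 -0.945
v -1.569 2.973 0.046
v -2.497 4.703 -0.679
v -1.676 3.081 0.312
v 1.123 -0.66 2.304
v 1.615 -0.655 1.687
v 0.365 -1.485 1.693
v 0.857 -1.48 1.076
v 1.08 -1.812 1.756
v 1.548 -1.301 2.134
v 0.432 -0.839 1.246
v 0.9 -0.328 1.624
v 1.188 -0.765 1.034
v 1.589 -1.367 1.349
v 0.391 -0.773 2.031
v 0.792 -1.375 2.346
v 1.435 -0.585 2.049
v 0.545 -1.555 1.331
v 0.676 -1.75 1.731
v 0.965 -1.747 1.368
v 1.396 -0.965 2.312
v 1.685 -0.962 1.949
v 1.371 -1.642 1.99
v 0.295 -1.178 1.431
v 0.584 -1.175 1.068
v 1.015 -0.393 2.012
v 1.304 -0.39 1.649
v 0.609 -0.498 1.39
v 1.473 -0.647 1.303
v 1.028 -1.132 0.944
v 0.778 -0.755 1.043
v 1.053 -0.455 1.265
v 1.709 -1 1.488
v 1.264 -1.486 1.129
v 1.395 -1.68 1.529
v 1.67 -1.38 1.751
v 1.458 -1.065 1.104
v 0.716 -0.654 2.251
v 0.271 -1.14 1.892
v 0.31 -0.76 1.629
v 0.585 -0.46 1.851
v 0.952 -1.008 2.436
v 0.507 -1.493 2.077
v 0.927 -1.685 2.115
v 1.202 -1.385 2.337
v 0.522 -1.075 2.276
v -2.602 -3.458 1.867
v -2.023 -3.456 2.185
v -2.7 -2.919 3.411
v -3.278 -2.922 3.093
v -2.114 -3.021 1.945
v -2.79 -2.484 3.171
v -2.49 -2.842 1.659
v -3.166 -2.305 2.885
v -2.931 -3.024 1.495
v -3.608 -2.487 2.721
v -3.18 -3.461 1.549
v -3.857 -2.924 2.775
v -3.09 -3.896 1.789
v -3.766 -3.359 3.015
v -2.714 -4.075 2.075
v -3.39 -3.538 3.301
v -2.272 -3.893 2.239
v -2.949 -3.356 3.465
f 2 1 5
f 2 5 3
f 3 5 6
f 3 6 4
f 5 1 7
f 5 7 6
f 6 7 8
f 6 8 4
f 7 1 9
f 7 9 8
f 8 9 10
f 8 10 4
f 9 1 11
f 9 11 10
f 10 11 12
f 10 12 4
f 11 1 13
f 11 13 12
f 12 13 14
f 12 14 4
f 13 1 15
f 13 15 14
f 14 15 16
f 14 16 4
f 15 1 17
f 15 17 16
f 16 17 18
f 16 18 4
f 17 1 19
f 17 19 18
f 18 19 20
f 18 20 4
f 19 1 21
f 19 21 20
f 20 21 22
f 20 22 4
f 21 1 23
f 21 23 22
f 22 23 24
f 22 24 4
f 23 1 25
f 23 25 24
f 24 25 26
f 24 26 4
f 25 1 27
f 25 27 26
f 26 27 28
f 26 28 4
f 27 1 2
f 27 2 28
f 28 2 3
f 28 3 4
f 29 66 45
f 66 40 69
f 45 69 34
f 66 69 45
f 29 45 41
f 45 34 46
f 41 46 30
f 45 46 41
f 29 41 50
f 41 30 51
f 50 51 36
f 41 51 50
f 29 50 62
f 50 36 65
f 62 65 39
f 50 65 62
f 29 62 66
f 62 39 70
f 66 70 40
f 62 70 66
f 30 46 57
f 46 34 60
f 57 60 38
f 46 60 57
f 34 69 47
f 69 40 68
f 47 68 33
f 69 68 47
f 40 70 67
f 70 39 63
f 67 63 31
f 70 63 67
f 39 65 64
f 65 36 52
f 64 52 35
f 65 52 64
f 36 51 56
f 51 30 53
f 56 53 37
f 51 53 56
f 32 58 44
f 58 38 59
f 44 59 33
f 58 59 44
f 32 44 42
f 44 33 43
f 42 43 31
f 44 43 42
f 32 42 49
f 42 31 48
f 49 48 35
f 42 48 49
f 32 49 54
f 49 35 55
f 54 55 37
f 49 55 54
f 32 54 58
f 54 37 61
f 58 61 38
f 54 61 58
f 33 59 47
f 59 38 60
f 47 60 34
f 59 60 47
f 31 43 67
f 43 33 68
f 67 68 40
f 43 68 67
f 35 48 64
f 48 31 63
f 64 63 39
f 48 63 64
f 37 55 56
f 55 35 52
f 56 52 36
f 55 52 56
f 38 61 57
f 61 37 53
f 57 53 30
f 61 53 57
f 72 71 75
f 72 75 73
f 73 75 76
f 73 76 74
f 75 71 77
f 75 77 76
f 76 77 78
f 76 78 74
f 77 71 79
f 77 79 78
f 78 79 80
f 78 80 74
f 79 71 81
f 79 81 80
f 80 81 82
f 80 82 74
f 81 71 83
f 81 83 82
f 82 83 84
f 82 84 74
f 83 71 85
f 83 85 84
f 84 85 86
f 84 86 74
f 85 71 87
f 85 87 86
f 86 87 88
f 86 88 74
f 87 71 72
f 87 72 88
f 88 72 73
f 88 73 74



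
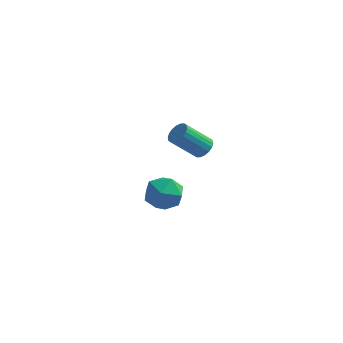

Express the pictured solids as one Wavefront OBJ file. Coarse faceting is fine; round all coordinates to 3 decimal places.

v -3.329 -1.158 -2.641
v -2.44 -1.313 -2.924
v -3.72 -2.567 -3.096
v -2.831 -2.722 -3.379
v -3.027 -2.648 -2.457
v -2.786 -1.777 -2.175
v -3.374 -2.103 -3.845
v -3.133 -1.232 -3.563
v -2.468 -1.897 -3.668
v -2.253 -2.234 -2.81
v -3.907 -1.646 -3.21
v -3.692 -1.983 -2.352
v -2.762 3.811 -4.162
v -2.324 3.791 -3.767
v -3.38 3.308 -2.623
v -3.818 3.329 -3.018
v -2.412 4.037 -3.744
v -3.468 3.555 -2.6
v -2.569 4.239 -3.804
v -3.625 3.756 -2.66
v -2.764 4.356 -3.935
v -3.821 3.873 -2.791
v -2.959 4.365 -4.111
v -4.015 3.883 -2.967
v -3.115 4.264 -4.297
v -4.171 3.782 -3.153
v -3.201 4.074 -4.456
v -4.257 3.592 -3.312
v -3.2 3.832 -4.557
v -4.256 3.349 -3.413
v -3.112 3.585 -4.58
v -4.168 3.103 -3.436
v -2.955 3.384 -4.52
v -4.011 2.901 -3.376
v -2.759 3.267 -4.389
v -3.816 2.784 -3.245
v -2.565 3.257 -4.213
v -3.621 2.775 -3.069
v -2.409 3.358 -4.027
v -3.465 2.876 -2.883
v -2.323 3.548 -3.868
v -3.379 3.066 -2.724
f 1 12 6
f 1 6 2
f 1 2 8
f 1 8 11
f 1 11 12
f 2 6 10
f 6 12 5
f 12 11 3
f 11 8 7
f 8 2 9
f 4 10 5
f 4 5 3
f 4 3 7
f 4 7 9
f 4 9 10
f 5 10 6
f 3 5 12
f 7 3 11
f 9 7 8
f 10 9 2
f 14 13 17
f 14 17 15
f 15 17 18
f 15 18 16
f 17 13 19
f 17 19 18
f 18 19 20
f 18 20 16
f 19 13 21
f 19 21 20
f 20 21 22
f 20 22 16
f 21 13 23
f 21 23 22
f 22 23 24
f 22 24 16
f 23 13 25
f 23 25 24
f 24 25 26
f 24 26 16
f 25 13 27
f 25 27 26
f 26 27 28
f 26 28 16
f 27 13 29
f 27 29 28
f 28 29 30
f 28 30 16
f 29 13 31
f 29 31 30
f 30 31 32
f 30 32 16
f 31 13 33
f 31 33 32
f 32 33 34
f 32 34 16
f 33 13 35
f 33 35 34
f 34 35 36
f 34 36 16
f 35 13 37
f 35 37 36
f 36 37 38
f 36 38 16
f 37 13 39
f 37 39 38
f 38 39 40
f 38 40 16
f 39 13 41
f 39 41 40
f 40 41 42
f 40 42 16
f 41 13 14
f 41 14 42
f 42 14 15
f 42 15 16



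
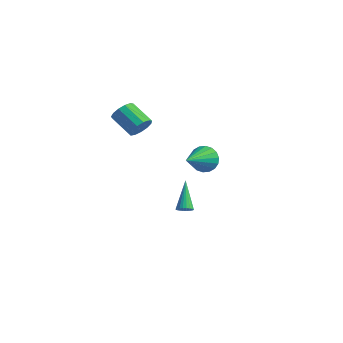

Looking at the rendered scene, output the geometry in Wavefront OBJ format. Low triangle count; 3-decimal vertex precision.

v 1.697 -2.053 1.156
v 2.251 -2.184 0.421
v 2.203 -3.887 1.864
v 2.504 -2.007 0.697
v 2.597 -1.84 1.064
v 2.511 -1.715 1.449
v 2.264 -1.656 1.776
v 1.905 -1.677 1.98
v 1.504 -1.772 2.021
v 1.142 -1.923 1.891
v 0.889 -2.099 1.614
v 0.796 -2.267 1.248
v 0.882 -2.392 0.862
v 1.129 -2.45 0.535
v 1.488 -2.43 0.331
v 1.889 -2.334 0.29
v -1.685 -3.742 2.929
v -1.298 -3.471 3.574
v -2.708 -3.607 4.477
v -3.095 -3.878 3.831
v -1.466 -3.108 3.366
v -2.877 -3.245 4.268
v -1.704 -2.947 3.018
v -3.115 -3.084 3.921
v -1.936 -3.038 2.643
v -3.346 -3.175 3.545
v -2.088 -3.353 2.358
v -3.498 -3.489 3.26
v -2.112 -3.791 2.254
v -3.522 -3.927 3.157
v -2 -4.213 2.364
v -3.411 -4.35 3.267
v -1.789 -4.486 2.654
v -3.199 -4.622 3.557
v -1.544 -4.523 3.031
v -2.954 -4.659 3.934
v -1.344 -4.311 3.375
v -2.754 -4.448 4.278
v -1.252 -3.919 3.578
v -2.662 -4.056 4.48
v -1.394 -0.692 -4.617
v -1.026 -0.894 -4.294
v -2.366 0.252 -2.923
v -0.94 -0.714 -4.345
v -0.923 -0.53 -4.437
v -0.977 -0.37 -4.558
v -1.095 -0.26 -4.687
v -1.258 -0.215 -4.805
v -1.443 -0.243 -4.895
v -1.619 -0.34 -4.943
v -1.762 -0.49 -4.941
v -1.848 -0.671 -4.89
v -1.865 -0.855 -4.797
v -1.811 -1.014 -4.677
v -1.693 -1.124 -4.548
v -1.529 -1.169 -4.429
v -1.345 -1.141 -4.339
v -1.168 -1.044 -4.292
f 2 1 4
f 2 4 3
f 4 1 5
f 4 5 3
f 5 1 6
f 5 6 3
f 6 1 7
f 6 7 3
f 7 1 8
f 7 8 3
f 8 1 9
f 8 9 3
f 9 1 10
f 9 10 3
f 10 1 11
f 10 11 3
f 11 1 12
f 11 12 3
f 12 1 13
f 12 13 3
f 13 1 14
f 13 14 3
f 14 1 15
f 14 15 3
f 15 1 16
f 15 16 3
f 16 1 2
f 16 2 3
f 18 17 21
f 18 21 19
f 19 21 22
f 19 22 20
f 21 17 23
f 21 23 22
f 22 23 24
f 22 24 20
f 23 17 25
f 23 25 24
f 24 25 26
f 24 26 20
f 25 17 27
f 25 27 26
f 26 27 28
f 26 28 20
f 27 17 29
f 27 29 28
f 28 29 30
f 28 30 20
f 29 17 31
f 29 31 30
f 30 31 32
f 30 32 20
f 31 17 33
f 31 33 32
f 32 33 34
f 32 34 20
f 33 17 35
f 33 35 34
f 34 35 36
f 34 36 20
f 35 17 37
f 35 37 36
f 36 37 38
f 36 38 20
f 37 17 39
f 37 39 38
f 38 39 40
f 38 40 20
f 39 17 18
f 39 18 40
f 40 18 19
f 40 19 20
f 42 41 44
f 42 44 43
f 44 41 45
f 44 45 43
f 45 41 46
f 45 46 43
f 46 41 47
f 46 47 43
f 47 41 48
f 47 48 43
f 48 41 49
f 48 49 43
f 49 41 50
f 49 50 43
f 50 41 51
f 50 51 43
f 51 41 52
f 51 52 43
f 52 41 53
f 52 53 43
f 53 41 54
f 53 54 43
f 54 41 55
f 54 55 43
f 55 41 56
f 55 56 43
f 56 41 57
f 56 57 43
f 57 41 58
f 57 58 43
f 58 41 42
f 58 42 43



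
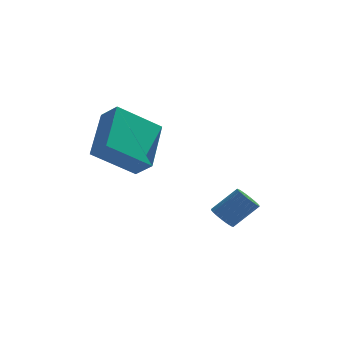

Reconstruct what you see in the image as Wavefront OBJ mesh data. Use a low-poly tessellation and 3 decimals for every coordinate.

v 0.905 -3.714 -3.409
v 1.281 -3.696 -3.796
v 2.172 -3.427 -2.918
v 1.795 -3.446 -2.531
v 1.216 -3.495 -3.792
v 2.107 -3.226 -2.913
v 1.104 -3.328 -3.73
v 1.995 -3.059 -2.851
v 0.961 -3.22 -3.618
v 1.852 -2.951 -2.74
v 0.81 -3.187 -3.475
v 1.701 -2.918 -2.596
v 0.674 -3.234 -3.322
v 1.564 -2.965 -2.443
v 0.572 -3.355 -3.182
v 1.463 -3.086 -2.304
v 0.521 -3.53 -3.077
v 1.412 -3.261 -2.198
v 0.528 -3.733 -3.022
v 1.419 -3.464 -2.144
v 0.593 -3.934 -3.027
v 1.484 -3.665 -2.148
v 0.705 -4.101 -3.089
v 1.596 -3.832 -2.21
v 0.848 -4.209 -3.2
v 1.739 -3.94 -2.322
v 0.999 -4.242 -3.344
v 1.89 -3.973 -2.465
v 1.136 -4.195 -3.497
v 2.026 -3.926 -2.618
v 1.237 -4.074 -3.636
v 2.128 -3.805 -2.758
v 1.288 -3.899 -3.742
v 2.179 -3.63 -2.863
v -2.959 -4.738 0.407
v -2.704 -2.945 1.529
v -3.544 -4.29 -0.176
v -3.289 -2.497 0.946
v -1.451 -4.243 -0.726
v -1.196 -2.45 0.396
v -2.036 -3.795 -1.309
v -1.781 -2.002 -0.187
f 2 1 5
f 2 5 3
f 3 5 6
f 3 6 4
f 5 1 7
f 5 7 6
f 6 7 8
f 6 8 4
f 7 1 9
f 7 9 8
f 8 9 10
f 8 10 4
f 9 1 11
f 9 11 10
f 10 11 12
f 10 12 4
f 11 1 13
f 11 13 12
f 12 13 14
f 12 14 4
f 13 1 15
f 13 15 14
f 14 15 16
f 14 16 4
f 15 1 17
f 15 17 16
f 16 17 18
f 16 18 4
f 17 1 19
f 17 19 18
f 18 19 20
f 18 20 4
f 19 1 21
f 19 21 20
f 20 21 22
f 20 22 4
f 21 1 23
f 21 23 22
f 22 23 24
f 22 24 4
f 23 1 25
f 23 25 24
f 24 25 26
f 24 26 4
f 25 1 27
f 25 27 26
f 26 27 28
f 26 28 4
f 27 1 29
f 27 29 28
f 28 29 30
f 28 30 4
f 29 1 31
f 29 31 30
f 30 31 32
f 30 32 4
f 31 1 33
f 31 33 32
f 32 33 34
f 32 34 4
f 33 1 2
f 33 2 34
f 34 2 3
f 34 3 4
f 36 38 35
f 39 36 35
f 35 38 37
f 37 39 35
f 36 42 38
f 40 36 39
f 40 42 36
f 38 42 37
f 41 39 37
f 37 42 41
f 41 40 39
f 42 40 41



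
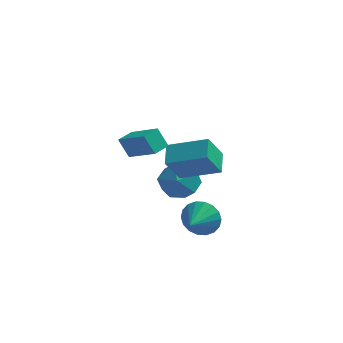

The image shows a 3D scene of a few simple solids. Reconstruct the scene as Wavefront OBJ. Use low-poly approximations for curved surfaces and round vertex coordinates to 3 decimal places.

v 1.04 1.527 0.112
v 0.886 2.554 0.557
v -0.795 1.548 -0.574
v -0.95 2.575 -0.129
v 1.55 2.185 -1.231
v 1.395 3.212 -0.786
v -0.286 2.206 -1.917
v -0.44 3.233 -1.472
v -1.388 4.136 -2.887
v -0.342 4.424 -2.634
v -0.798 2.556 -3.526
v 0.248 2.844 -3.273
v -0.484 2.635 -2.459
v -0.849 3.612 -2.065
v -0.291 3.368 -4.095
v -0.656 4.345 -3.701
v 0.336 3.95 -3.381
v 0.217 3.497 -2.37
v -1.357 3.483 -3.79
v -1.476 3.03 -2.779
v 0.863 1.18 -3.62
v 1.167 0.828 -4.414
v 0.637 -0.14 -3.12
v 1.508 0.855 -4.189
v 1.722 0.946 -3.852
v 1.765 1.083 -3.469
v 1.63 1.24 -3.115
v 1.343 1.385 -2.862
v 0.961 1.489 -2.759
v 0.559 1.532 -2.826
v 0.218 1.506 -3.05
v 0.004 1.415 -3.387
v -0.039 1.278 -3.771
v 0.096 1.121 -4.124
v 0.383 0.976 -4.377
v 0.765 0.872 -4.481
v -1.984 0.012 0.777
v -2.489 0.234 1.623
v -1.578 0.71 0.836
v -2.083 0.932 1.682
v -0.677 -0.832 1.778
v -1.182 -0.61 2.624
v -0.271 -0.134 1.837
v -0.776 0.088 2.683
f 2 4 1
f 5 2 1
f 1 4 3
f 3 5 1
f 2 8 4
f 6 2 5
f 6 8 2
f 4 8 3
f 7 5 3
f 3 8 7
f 7 6 5
f 8 6 7
f 9 20 14
f 9 14 10
f 9 10 16
f 9 16 19
f 9 19 20
f 10 14 18
f 14 20 13
f 20 19 11
f 19 16 15
f 16 10 17
f 12 18 13
f 12 13 11
f 12 11 15
f 12 15 17
f 12 17 18
f 13 18 14
f 11 13 20
f 15 11 19
f 17 15 16
f 18 17 10
f 22 21 24
f 22 24 23
f 24 21 25
f 24 25 23
f 25 21 26
f 25 26 23
f 26 21 27
f 26 27 23
f 27 21 28
f 27 28 23
f 28 21 29
f 28 29 23
f 29 21 30
f 29 30 23
f 30 21 31
f 30 31 23
f 31 21 32
f 31 32 23
f 32 21 33
f 32 33 23
f 33 21 34
f 33 34 23
f 34 21 35
f 34 35 23
f 35 21 36
f 35 36 23
f 36 21 22
f 36 22 23
f 38 40 37
f 41 38 37
f 37 40 39
f 39 41 37
f 38 44 40
f 42 38 41
f 42 44 38
f 40 44 39
f 43 41 39
f 39 44 43
f 43 42 41
f 44 42 43



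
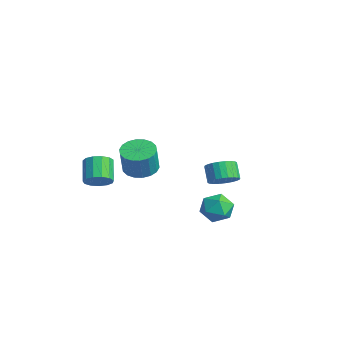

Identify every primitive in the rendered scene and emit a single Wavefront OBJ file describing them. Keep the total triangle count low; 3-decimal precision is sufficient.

v -2.502 -3.899 -2.68
v -1.917 -3.91 -2.023
v -3.053 -3.433 -1.003
v -3.638 -3.421 -1.66
v -1.9 -3.454 -2.217
v -3.036 -2.977 -1.197
v -2.074 -3.14 -2.559
v -3.21 -2.662 -1.538
v -2.384 -3.066 -2.938
v -3.52 -2.588 -1.918
v -2.731 -3.256 -3.236
v -3.868 -2.779 -2.216
v -3.006 -3.651 -3.358
v -4.142 -3.174 -2.337
v -3.121 -4.124 -3.264
v -4.257 -3.647 -2.243
v -3.039 -4.526 -2.985
v -4.175 -4.048 -1.964
v -2.787 -4.728 -2.609
v -3.923 -4.251 -1.589
v -2.444 -4.667 -2.256
v -3.58 -4.19 -1.236
v -2.12 -4.363 -2.038
v -3.256 -3.885 -1.017
v 0.774 -2.719 -0.169
v 1.466 -3.407 -0.499
v 1.898 -3.749 1.12
v 1.206 -3.061 1.449
v 1.709 -3.018 -0.482
v 2.141 -3.36 1.137
v 1.766 -2.57 -0.403
v 2.198 -2.912 1.216
v 1.627 -2.152 -0.277
v 2.059 -2.494 1.342
v 1.319 -1.846 -0.13
v 1.751 -2.188 1.489
v 0.903 -1.713 0.009
v 1.335 -2.055 1.628
v 0.461 -1.779 0.113
v 0.893 -2.121 1.731
v 0.082 -2.031 0.16
v 0.514 -2.373 1.779
v -0.161 -2.42 0.143
v 0.271 -2.762 1.762
v -0.218 -2.868 0.064
v 0.214 -3.21 1.683
v -0.079 -3.286 -0.062
v 0.353 -3.628 1.557
v 0.229 -3.592 -0.209
v 0.661 -3.934 1.41
v 0.645 -3.725 -0.348
v 1.077 -4.067 1.271
v 1.087 -3.659 -0.451
v 1.519 -4.001 1.167
v 1.343 1.186 -3.471
v 1.97 1.621 -2.718
v 2.75 0.699 -4.362
v 3.377 1.134 -3.609
v 2.805 0.255 -3.388
v 1.935 0.555 -2.837
v 2.785 1.765 -4.243
v 1.915 2.065 -3.692
v 2.862 1.978 -3.195
v 2.873 1.045 -2.666
v 1.847 1.275 -4.414
v 1.858 0.342 -3.885
v -1.583 3.564 -3.885
v -0.975 4.181 -3.471
v -1.768 4.352 -2.56
v -2.377 3.736 -2.975
v -1.175 4.411 -3.689
v -1.969 4.582 -2.778
v -1.438 4.512 -3.936
v -2.231 4.683 -3.026
v -1.722 4.469 -4.176
v -2.515 4.64 -3.265
v -1.986 4.288 -4.372
v -2.779 4.459 -3.461
v -2.188 3.997 -4.493
v -2.981 4.168 -3.582
v -2.298 3.64 -4.522
v -3.091 3.811 -3.611
v -2.299 3.272 -4.454
v -3.093 3.443 -3.543
v -2.192 2.948 -4.3
v -2.985 3.119 -3.389
v -1.991 2.718 -4.082
v -2.785 2.889 -3.171
v -1.729 2.617 -3.834
v -2.522 2.788 -2.924
v -1.445 2.66 -3.595
v -2.238 2.831 -2.684
v -1.181 2.841 -3.399
v -1.974 3.012 -2.488
v -0.979 3.132 -3.278
v -1.772 3.303 -2.367
v -0.869 3.489 -3.249
v -1.662 3.66 -2.338
v -0.867 3.857 -3.317
v -1.661 4.028 -2.406
f 2 1 5
f 2 5 3
f 3 5 6
f 3 6 4
f 5 1 7
f 5 7 6
f 6 7 8
f 6 8 4
f 7 1 9
f 7 9 8
f 8 9 10
f 8 10 4
f 9 1 11
f 9 11 10
f 10 11 12
f 10 12 4
f 11 1 13
f 11 13 12
f 12 13 14
f 12 14 4
f 13 1 15
f 13 15 14
f 14 15 16
f 14 16 4
f 15 1 17
f 15 17 16
f 16 17 18
f 16 18 4
f 17 1 19
f 17 19 18
f 18 19 20
f 18 20 4
f 19 1 21
f 19 21 20
f 20 21 22
f 20 22 4
f 21 1 23
f 21 23 22
f 22 23 24
f 22 24 4
f 23 1 2
f 23 2 24
f 24 2 3
f 24 3 4
f 26 25 29
f 26 29 27
f 27 29 30
f 27 30 28
f 29 25 31
f 29 31 30
f 30 31 32
f 30 32 28
f 31 25 33
f 31 33 32
f 32 33 34
f 32 34 28
f 33 25 35
f 33 35 34
f 34 35 36
f 34 36 28
f 35 25 37
f 35 37 36
f 36 37 38
f 36 38 28
f 37 25 39
f 37 39 38
f 38 39 40
f 38 40 28
f 39 25 41
f 39 41 40
f 40 41 42
f 40 42 28
f 41 25 43
f 41 43 42
f 42 43 44
f 42 44 28
f 43 25 45
f 43 45 44
f 44 45 46
f 44 46 28
f 45 25 47
f 45 47 46
f 46 47 48
f 46 48 28
f 47 25 49
f 47 49 48
f 48 49 50
f 48 50 28
f 49 25 51
f 49 51 50
f 50 51 52
f 50 52 28
f 51 25 53
f 51 53 52
f 52 53 54
f 52 54 28
f 53 25 26
f 53 26 54
f 54 26 27
f 54 27 28
f 55 66 60
f 55 60 56
f 55 56 62
f 55 62 65
f 55 65 66
f 56 60 64
f 60 66 59
f 66 65 57
f 65 62 61
f 62 56 63
f 58 64 59
f 58 59 57
f 58 57 61
f 58 61 63
f 58 63 64
f 59 64 60
f 57 59 66
f 61 57 65
f 63 61 62
f 64 63 56
f 68 67 71
f 68 71 69
f 69 71 72
f 69 72 70
f 71 67 73
f 71 73 72
f 72 73 74
f 72 74 70
f 73 67 75
f 73 75 74
f 74 75 76
f 74 76 70
f 75 67 77
f 75 77 76
f 76 77 78
f 76 78 70
f 77 67 79
f 77 79 78
f 78 79 80
f 78 80 70
f 79 67 81
f 79 81 80
f 80 81 82
f 80 82 70
f 81 67 83
f 81 83 82
f 82 83 84
f 82 84 70
f 83 67 85
f 83 85 84
f 84 85 86
f 84 86 70
f 85 67 87
f 85 87 86
f 86 87 88
f 86 88 70
f 87 67 89
f 87 89 88
f 88 89 90
f 88 90 70
f 89 67 91
f 89 91 90
f 90 91 92
f 90 92 70
f 91 67 93
f 91 93 92
f 92 93 94
f 92 94 70
f 93 67 95
f 93 95 94
f 94 95 96
f 94 96 70
f 95 67 97
f 95 97 96
f 96 97 98
f 96 98 70
f 97 67 99
f 97 99 98
f 98 99 100
f 98 100 70
f 99 67 68
f 99 68 100
f 100 68 69
f 100 69 70



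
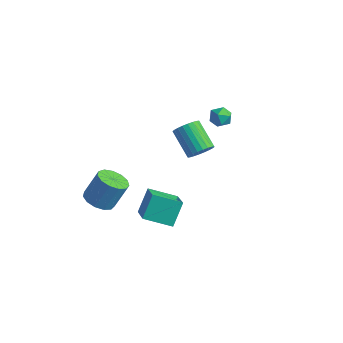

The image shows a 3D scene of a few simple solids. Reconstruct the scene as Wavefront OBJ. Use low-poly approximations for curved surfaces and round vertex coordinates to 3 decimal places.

v -0.633 -3.474 -2.229
v 0.651 -4.376 -1.368
v -0.823 -2.568 -0.998
v 0.461 -3.47 -0.137
v 0.499 -2.43 -2.823
v 1.783 -3.332 -1.962
v 0.309 -1.524 -1.592
v 1.593 -2.426 -0.731
v -3.466 -3.607 -2.979
v -2.638 -4.029 -2.995
v -2.245 -3.315 -1.457
v -3.074 -2.893 -1.441
v -2.571 -3.564 -3.227
v -2.178 -2.85 -1.69
v -2.789 -3.113 -3.381
v -2.396 -2.399 -1.844
v -3.222 -2.819 -3.407
v -2.829 -2.105 -1.87
v -3.732 -2.775 -3.297
v -3.339 -2.061 -1.76
v -4.158 -2.995 -3.086
v -3.765 -2.281 -1.549
v -4.365 -3.409 -2.841
v -3.972 -2.696 -1.303
v -4.286 -3.887 -2.64
v -3.893 -3.173 -1.102
v -3.947 -4.275 -2.546
v -3.554 -3.561 -1.008
v -3.455 -4.451 -2.589
v -3.063 -3.738 -1.052
v -2.967 -4.36 -2.757
v -2.575 -3.646 -1.219
v -2.269 3.574 0.349
v -1.85 4.115 0.141
v -1.51 3.305 1.179
v -1.091 3.846 0.971
v -1.721 3.981 1.282
v -2.19 4.147 0.769
v -1.17 3.273 0.551
v -1.639 3.439 0.038
v -1.171 3.929 0.266
v -1.511 4.366 0.718
v -1.849 3.054 0.602
v -2.189 3.491 1.054
v -1.3 1.843 -0.959
v -0.882 1.556 -0.34
v -2.322 1.871 0.778
v -2.74 2.157 0.159
v -0.807 1.859 -0.329
v -2.248 2.173 0.789
v -0.808 2.16 -0.413
v -2.248 2.474 0.704
v -0.883 2.412 -0.581
v -2.323 2.726 0.536
v -1.022 2.577 -0.807
v -2.462 2.892 0.311
v -1.203 2.631 -1.055
v -2.643 2.945 0.062
v -1.399 2.565 -1.289
v -2.839 2.879 -0.171
v -1.579 2.389 -1.473
v -3.02 2.703 -0.355
v -1.718 2.129 -1.578
v -3.158 2.444 -0.46
v -1.792 1.827 -1.589
v -3.233 2.141 -0.471
v -1.792 1.526 -1.504
v -3.232 1.84 -0.387
v -1.717 1.274 -1.336
v -3.157 1.588 -0.219
v -1.578 1.108 -1.111
v -3.018 1.423 0.007
v -1.397 1.055 -0.862
v -2.837 1.369 0.255
v -1.201 1.121 -0.629
v -2.641 1.435 0.489
v -1.02 1.297 -0.445
v -2.461 1.611 0.673
f 2 4 1
f 5 2 1
f 1 4 3
f 3 5 1
f 2 8 4
f 6 2 5
f 6 8 2
f 4 8 3
f 7 5 3
f 3 8 7
f 7 6 5
f 8 6 7
f 10 9 13
f 10 13 11
f 11 13 14
f 11 14 12
f 13 9 15
f 13 15 14
f 14 15 16
f 14 16 12
f 15 9 17
f 15 17 16
f 16 17 18
f 16 18 12
f 17 9 19
f 17 19 18
f 18 19 20
f 18 20 12
f 19 9 21
f 19 21 20
f 20 21 22
f 20 22 12
f 21 9 23
f 21 23 22
f 22 23 24
f 22 24 12
f 23 9 25
f 23 25 24
f 24 25 26
f 24 26 12
f 25 9 27
f 25 27 26
f 26 27 28
f 26 28 12
f 27 9 29
f 27 29 28
f 28 29 30
f 28 30 12
f 29 9 31
f 29 31 30
f 30 31 32
f 30 32 12
f 31 9 10
f 31 10 32
f 32 10 11
f 32 11 12
f 33 44 38
f 33 38 34
f 33 34 40
f 33 40 43
f 33 43 44
f 34 38 42
f 38 44 37
f 44 43 35
f 43 40 39
f 40 34 41
f 36 42 37
f 36 37 35
f 36 35 39
f 36 39 41
f 36 41 42
f 37 42 38
f 35 37 44
f 39 35 43
f 41 39 40
f 42 41 34
f 46 45 49
f 46 49 47
f 47 49 50
f 47 50 48
f 49 45 51
f 49 51 50
f 50 51 52
f 50 52 48
f 51 45 53
f 51 53 52
f 52 53 54
f 52 54 48
f 53 45 55
f 53 55 54
f 54 55 56
f 54 56 48
f 55 45 57
f 55 57 56
f 56 57 58
f 56 58 48
f 57 45 59
f 57 59 58
f 58 59 60
f 58 60 48
f 59 45 61
f 59 61 60
f 60 61 62
f 60 62 48
f 61 45 63
f 61 63 62
f 62 63 64
f 62 64 48
f 63 45 65
f 63 65 64
f 64 65 66
f 64 66 48
f 65 45 67
f 65 67 66
f 66 67 68
f 66 68 48
f 67 45 69
f 67 69 68
f 68 69 70
f 68 70 48
f 69 45 71
f 69 71 70
f 70 71 72
f 70 72 48
f 71 45 73
f 71 73 72
f 72 73 74
f 72 74 48
f 73 45 75
f 73 75 74
f 74 75 76
f 74 76 48
f 75 45 77
f 75 77 76
f 76 77 78
f 76 78 48
f 77 45 46
f 77 46 78
f 78 46 47
f 78 47 48



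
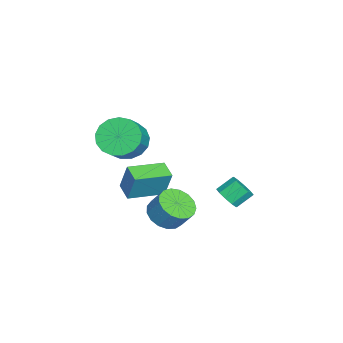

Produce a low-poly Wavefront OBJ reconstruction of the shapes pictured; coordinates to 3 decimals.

v -3.184 -2.016 -2.904
v -2.923 -1.631 -1.415
v -2.348 -1.557 -3.169
v -2.087 -1.172 -1.68
v -2.233 -3.608 -2.66
v -1.972 -3.223 -1.171
v -1.397 -3.149 -2.925
v -1.136 -2.764 -1.436
v 0.109 -2.942 2.003
v 0.743 -3.147 1.204
v 1.906 -3.344 2.179
v 1.271 -3.138 2.977
v 0.779 -2.654 1.261
v 1.942 -2.85 2.236
v 0.661 -2.226 1.488
v 1.824 -2.423 2.463
v 0.417 -1.963 1.833
v 1.58 -2.16 2.807
v 0.102 -1.924 2.216
v 1.265 -2.12 3.191
v -0.211 -2.118 2.551
v 0.951 -2.314 3.525
v -0.451 -2.5 2.76
v 0.711 -2.697 3.735
v -0.563 -2.984 2.796
v 0.6 -3.181 3.77
v -0.521 -3.458 2.65
v 0.642 -3.655 3.624
v -0.335 -3.814 2.355
v 0.828 -4.011 3.33
v -0.047 -3.97 1.98
v 1.116 -4.166 2.955
v 0.277 -3.89 1.611
v 1.44 -4.087 2.585
v 0.562 -3.593 1.331
v 1.725 -3.79 2.305
v 1.205 -1.139 -1.96
v 1.641 -1.892 -1.631
v 1.931 -1.314 -0.692
v 1.495 -0.561 -1.02
v 1.957 -1.677 -1.86
v 2.246 -1.1 -0.921
v 2.101 -1.339 -2.112
v 2.39 -0.762 -1.173
v 2.039 -0.955 -2.329
v 2.328 -0.378 -1.389
v 1.787 -0.614 -2.461
v 2.076 -0.036 -1.522
v 1.401 -0.392 -2.479
v 1.69 0.185 -1.539
v 0.97 -0.342 -2.377
v 1.26 0.236 -1.438
v 0.594 -0.474 -2.18
v 0.883 0.104 -1.241
v 0.357 -0.758 -1.933
v 0.646 -0.181 -0.993
v 0.315 -1.13 -1.691
v 0.604 -0.552 -0.752
v 0.477 -1.503 -1.511
v 0.766 -0.926 -0.572
v 0.805 -1.793 -1.434
v 1.095 -1.216 -0.495
v 1.226 -1.934 -1.478
v 1.515 -1.356 -0.538
v -2.154 1.311 -3.091
v -1.842 0.993 -2.539
v -2.213 1.711 -1.916
v -2.526 2.029 -2.469
v -1.559 1.284 -2.705
v -1.93 2.002 -2.083
v -1.503 1.585 -3.019
v -1.875 2.303 -2.397
v -1.696 1.782 -3.361
v -2.068 2.5 -2.738
v -2.064 1.799 -3.599
v -2.435 2.516 -2.977
v -2.467 1.629 -3.644
v -2.838 2.347 -3.021
v -2.75 1.338 -3.477
v -3.121 2.056 -2.855
v -2.805 1.037 -3.163
v -3.177 1.755 -2.541
v -2.612 0.84 -2.822
v -2.984 1.558 -2.199
v -2.245 0.824 -2.583
v -2.616 1.541 -1.961
f 2 4 1
f 5 2 1
f 1 4 3
f 3 5 1
f 2 8 4
f 6 2 5
f 6 8 2
f 4 8 3
f 7 5 3
f 3 8 7
f 7 6 5
f 8 6 7
f 10 9 13
f 10 13 11
f 11 13 14
f 11 14 12
f 13 9 15
f 13 15 14
f 14 15 16
f 14 16 12
f 15 9 17
f 15 17 16
f 16 17 18
f 16 18 12
f 17 9 19
f 17 19 18
f 18 19 20
f 18 20 12
f 19 9 21
f 19 21 20
f 20 21 22
f 20 22 12
f 21 9 23
f 21 23 22
f 22 23 24
f 22 24 12
f 23 9 25
f 23 25 24
f 24 25 26
f 24 26 12
f 25 9 27
f 25 27 26
f 26 27 28
f 26 28 12
f 27 9 29
f 27 29 28
f 28 29 30
f 28 30 12
f 29 9 31
f 29 31 30
f 30 31 32
f 30 32 12
f 31 9 33
f 31 33 32
f 32 33 34
f 32 34 12
f 33 9 35
f 33 35 34
f 34 35 36
f 34 36 12
f 35 9 10
f 35 10 36
f 36 10 11
f 36 11 12
f 38 37 41
f 38 41 39
f 39 41 42
f 39 42 40
f 41 37 43
f 41 43 42
f 42 43 44
f 42 44 40
f 43 37 45
f 43 45 44
f 44 45 46
f 44 46 40
f 45 37 47
f 45 47 46
f 46 47 48
f 46 48 40
f 47 37 49
f 47 49 48
f 48 49 50
f 48 50 40
f 49 37 51
f 49 51 50
f 50 51 52
f 50 52 40
f 51 37 53
f 51 53 52
f 52 53 54
f 52 54 40
f 53 37 55
f 53 55 54
f 54 55 56
f 54 56 40
f 55 37 57
f 55 57 56
f 56 57 58
f 56 58 40
f 57 37 59
f 57 59 58
f 58 59 60
f 58 60 40
f 59 37 61
f 59 61 60
f 60 61 62
f 60 62 40
f 61 37 63
f 61 63 62
f 62 63 64
f 62 64 40
f 63 37 38
f 63 38 64
f 64 38 39
f 64 39 40
f 66 65 69
f 66 69 67
f 67 69 70
f 67 70 68
f 69 65 71
f 69 71 70
f 70 71 72
f 70 72 68
f 71 65 73
f 71 73 72
f 72 73 74
f 72 74 68
f 73 65 75
f 73 75 74
f 74 75 76
f 74 76 68
f 75 65 77
f 75 77 76
f 76 77 78
f 76 78 68
f 77 65 79
f 77 79 78
f 78 79 80
f 78 80 68
f 79 65 81
f 79 81 80
f 80 81 82
f 80 82 68
f 81 65 83
f 81 83 82
f 82 83 84
f 82 84 68
f 83 65 85
f 83 85 84
f 84 85 86
f 84 86 68
f 85 65 66
f 85 66 86
f 86 66 67
f 86 67 68



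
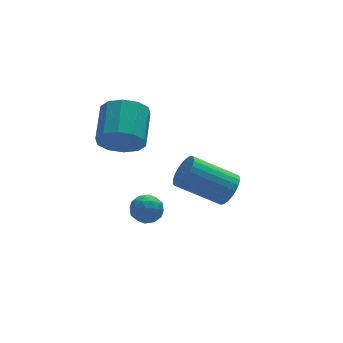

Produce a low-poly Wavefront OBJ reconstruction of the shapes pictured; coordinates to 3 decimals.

v -1.9 1.446 -0.183
v -1.233 1.484 -0.844
v -0.613 2.853 -0.138
v -1.28 2.814 0.523
v -1.69 1.789 -1.032
v -1.071 3.157 -0.327
v -2.228 1.962 -0.897
v -1.608 3.331 -0.191
v -2.64 1.938 -0.488
v -2.02 3.307 0.218
v -2.77 1.726 0.037
v -2.15 3.095 0.743
v -2.567 1.407 0.478
v -1.947 2.776 1.184
v -2.109 1.103 0.667
v -1.49 2.471 1.372
v -1.572 0.929 0.531
v -0.952 2.298 1.237
v -1.16 0.953 0.122
v -0.54 2.322 0.828
v -1.03 1.165 -0.403
v -0.41 2.534 0.303
v -2.072 -0.365 -2.086
v -1.45 -0.389 -1.86
v -1.85 -1.151 -2.78
v -1.228 -1.175 -2.554
v -1.728 -1.377 -2.17
v -1.865 -0.891 -1.74
v -1.435 -0.649 -2.9
v -1.572 -0.163 -2.47
v -1.056 -0.565 -2.363
v -1.237 -1.015 -1.912
v -2.063 -0.525 -2.728
v -2.244 -0.975 -2.277
v -1.78 -0.308 -1.912
v -1.52 -1.232 -2.728
v -1.814 -1.35 -2.502
v -1.448 -1.365 -2.37
v -2.024 -0.603 -1.842
v -1.659 -0.618 -1.709
v -1.822 -1.198 -1.891
v -1.641 -0.922 -2.931
v -1.276 -0.937 -2.798
v -1.852 -0.175 -2.27
v -1.486 -0.19 -2.138
v -1.478 -0.342 -2.749
v -1.183 -0.426 -2.074
v -1.053 -0.887 -2.483
v -1.174 -0.578 -2.686
v -1.255 -0.293 -2.433
v -1.29 -0.69 -1.809
v -1.159 -1.152 -2.218
v -1.453 -1.271 -1.992
v -1.534 -0.985 -1.739
v -1.058 -0.793 -2.105
v -2.141 -0.388 -2.422
v -2.01 -0.85 -2.831
v -1.766 -0.555 -2.901
v -1.847 -0.269 -2.648
v -2.247 -0.653 -2.157
v -2.117 -1.114 -2.566
v -2.045 -1.247 -2.207
v -2.126 -0.962 -1.954
v -2.242 -0.747 -2.535
v 2.432 1.681 -4.145
v 2.863 1.733 -3.521
v 1.239 2.35 -2.451
v 0.808 2.299 -3.075
v 2.892 2.005 -3.634
v 1.269 2.622 -2.564
v 2.851 2.229 -3.825
v 1.228 2.846 -2.754
v 2.746 2.369 -4.065
v 1.123 2.986 -2.994
v 2.593 2.404 -4.316
v 0.97 3.021 -3.246
v 2.416 2.33 -4.542
v 0.793 2.947 -3.471
v 2.241 2.156 -4.707
v 0.618 2.773 -3.637
v 2.095 1.911 -4.787
v 0.472 2.528 -3.716
v 2.001 1.63 -4.769
v 0.377 2.247 -3.699
v 1.971 1.358 -4.656
v 0.348 1.975 -3.586
v 2.012 1.134 -4.466
v 0.389 1.751 -3.395
v 2.117 0.994 -4.226
v 0.494 1.611 -3.155
v 2.27 0.959 -3.974
v 0.647 1.576 -2.904
v 2.447 1.033 -3.749
v 0.824 1.65 -2.678
v 2.622 1.207 -3.583
v 0.999 1.824 -2.513
v 2.768 1.452 -3.504
v 1.145 2.069 -2.433
f 2 1 5
f 2 5 3
f 3 5 6
f 3 6 4
f 5 1 7
f 5 7 6
f 6 7 8
f 6 8 4
f 7 1 9
f 7 9 8
f 8 9 10
f 8 10 4
f 9 1 11
f 9 11 10
f 10 11 12
f 10 12 4
f 11 1 13
f 11 13 12
f 12 13 14
f 12 14 4
f 13 1 15
f 13 15 14
f 14 15 16
f 14 16 4
f 15 1 17
f 15 17 16
f 16 17 18
f 16 18 4
f 17 1 19
f 17 19 18
f 18 19 20
f 18 20 4
f 19 1 21
f 19 21 20
f 20 21 22
f 20 22 4
f 21 1 2
f 21 2 22
f 22 2 3
f 22 3 4
f 23 60 39
f 60 34 63
f 39 63 28
f 60 63 39
f 23 39 35
f 39 28 40
f 35 40 24
f 39 40 35
f 23 35 44
f 35 24 45
f 44 45 30
f 35 45 44
f 23 44 56
f 44 30 59
f 56 59 33
f 44 59 56
f 23 56 60
f 56 33 64
f 60 64 34
f 56 64 60
f 24 40 51
f 40 28 54
f 51 54 32
f 40 54 51
f 28 63 41
f 63 34 62
f 41 62 27
f 63 62 41
f 34 64 61
f 64 33 57
f 61 57 25
f 64 57 61
f 33 59 58
f 59 30 46
f 58 46 29
f 59 46 58
f 30 45 50
f 45 24 47
f 50 47 31
f 45 47 50
f 26 52 38
f 52 32 53
f 38 53 27
f 52 53 38
f 26 38 36
f 38 27 37
f 36 37 25
f 38 37 36
f 26 36 43
f 36 25 42
f 43 42 29
f 36 42 43
f 26 43 48
f 43 29 49
f 48 49 31
f 43 49 48
f 26 48 52
f 48 31 55
f 52 55 32
f 48 55 52
f 27 53 41
f 53 32 54
f 41 54 28
f 53 54 41
f 25 37 61
f 37 27 62
f 61 62 34
f 37 62 61
f 29 42 58
f 42 25 57
f 58 57 33
f 42 57 58
f 31 49 50
f 49 29 46
f 50 46 30
f 49 46 50
f 32 55 51
f 55 31 47
f 51 47 24
f 55 47 51
f 66 65 69
f 66 69 67
f 67 69 70
f 67 70 68
f 69 65 71
f 69 71 70
f 70 71 72
f 70 72 68
f 71 65 73
f 71 73 72
f 72 73 74
f 72 74 68
f 73 65 75
f 73 75 74
f 74 75 76
f 74 76 68
f 75 65 77
f 75 77 76
f 76 77 78
f 76 78 68
f 77 65 79
f 77 79 78
f 78 79 80
f 78 80 68
f 79 65 81
f 79 81 80
f 80 81 82
f 80 82 68
f 81 65 83
f 81 83 82
f 82 83 84
f 82 84 68
f 83 65 85
f 83 85 84
f 84 85 86
f 84 86 68
f 85 65 87
f 85 87 86
f 86 87 88
f 86 88 68
f 87 65 89
f 87 89 88
f 88 89 90
f 88 90 68
f 89 65 91
f 89 91 90
f 90 91 92
f 90 92 68
f 91 65 93
f 91 93 92
f 92 93 94
f 92 94 68
f 93 65 95
f 93 95 94
f 94 95 96
f 94 96 68
f 95 65 97
f 95 97 96
f 96 97 98
f 96 98 68
f 97 65 66
f 97 66 98
f 98 66 67
f 98 67 68

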